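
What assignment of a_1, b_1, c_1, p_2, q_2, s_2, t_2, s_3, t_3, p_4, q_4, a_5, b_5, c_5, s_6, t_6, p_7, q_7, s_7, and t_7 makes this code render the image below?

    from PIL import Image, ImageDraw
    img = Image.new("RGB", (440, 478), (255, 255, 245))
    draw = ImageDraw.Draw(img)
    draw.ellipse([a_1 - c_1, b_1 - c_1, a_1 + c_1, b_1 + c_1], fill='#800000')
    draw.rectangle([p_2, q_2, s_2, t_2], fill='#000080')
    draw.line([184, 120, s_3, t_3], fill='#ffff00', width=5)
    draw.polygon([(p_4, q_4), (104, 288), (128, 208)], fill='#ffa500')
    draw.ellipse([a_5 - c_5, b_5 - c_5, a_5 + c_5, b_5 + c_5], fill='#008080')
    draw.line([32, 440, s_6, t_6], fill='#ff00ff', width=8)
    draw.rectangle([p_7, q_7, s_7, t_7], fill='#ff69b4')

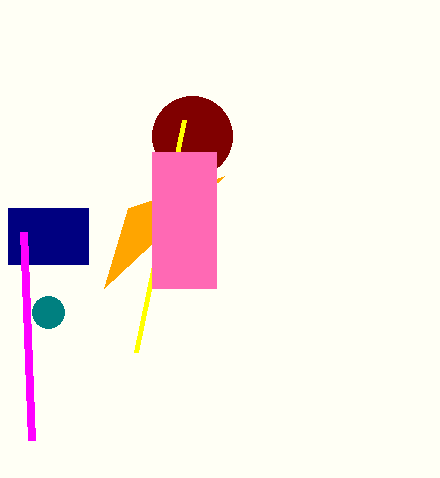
a_1 = 192, b_1 = 136, c_1 = 40, p_2 = 8, q_2 = 208, s_2 = 88, t_2 = 264, s_3 = 136, t_3 = 352, p_4 = 224, q_4 = 176, a_5 = 48, b_5 = 312, c_5 = 16, s_6 = 24, t_6 = 232, p_7 = 152, q_7 = 152, s_7 = 216, t_7 = 288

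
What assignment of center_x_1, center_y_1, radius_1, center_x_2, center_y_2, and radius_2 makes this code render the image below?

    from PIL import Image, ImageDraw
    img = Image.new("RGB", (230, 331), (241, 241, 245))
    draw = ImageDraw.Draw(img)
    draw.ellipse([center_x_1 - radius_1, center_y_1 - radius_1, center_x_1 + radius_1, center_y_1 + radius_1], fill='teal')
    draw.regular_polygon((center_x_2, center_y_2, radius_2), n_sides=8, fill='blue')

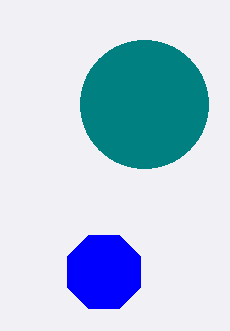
center_x_1 = 144
center_y_1 = 104
radius_1 = 64
center_x_2 = 104
center_y_2 = 272
radius_2 = 40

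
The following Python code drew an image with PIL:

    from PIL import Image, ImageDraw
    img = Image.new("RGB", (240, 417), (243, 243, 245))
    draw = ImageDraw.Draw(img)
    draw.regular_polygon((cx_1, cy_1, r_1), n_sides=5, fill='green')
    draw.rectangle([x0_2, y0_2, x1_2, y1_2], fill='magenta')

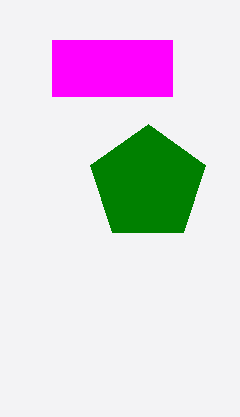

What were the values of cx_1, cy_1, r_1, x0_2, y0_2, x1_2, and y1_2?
cx_1 = 148; cy_1 = 184; r_1 = 60; x0_2 = 52; y0_2 = 40; x1_2 = 172; y1_2 = 96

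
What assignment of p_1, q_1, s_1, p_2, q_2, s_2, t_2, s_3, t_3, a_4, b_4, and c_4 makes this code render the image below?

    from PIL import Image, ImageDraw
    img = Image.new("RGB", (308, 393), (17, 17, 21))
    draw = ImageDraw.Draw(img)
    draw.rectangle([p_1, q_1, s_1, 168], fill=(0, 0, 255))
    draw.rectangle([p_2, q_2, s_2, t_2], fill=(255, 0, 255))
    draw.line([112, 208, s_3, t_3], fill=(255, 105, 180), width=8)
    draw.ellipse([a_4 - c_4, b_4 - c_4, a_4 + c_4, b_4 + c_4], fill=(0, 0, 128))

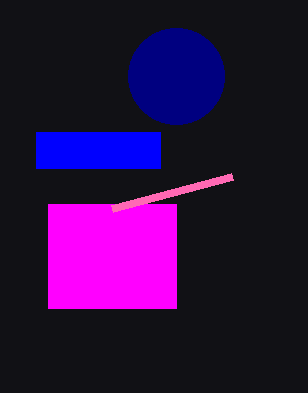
p_1 = 36, q_1 = 132, s_1 = 160, p_2 = 48, q_2 = 204, s_2 = 176, t_2 = 308, s_3 = 232, t_3 = 176, a_4 = 176, b_4 = 76, c_4 = 48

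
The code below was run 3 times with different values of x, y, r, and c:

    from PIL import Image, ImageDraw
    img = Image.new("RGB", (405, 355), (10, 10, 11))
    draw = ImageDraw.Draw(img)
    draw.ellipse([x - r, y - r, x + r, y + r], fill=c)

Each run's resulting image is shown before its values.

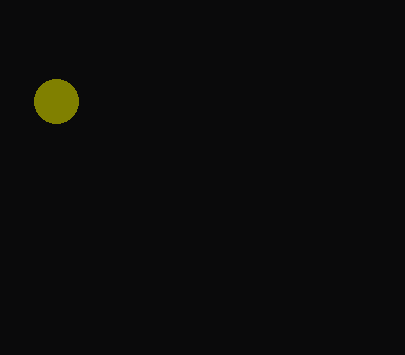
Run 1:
x = 56
y = 101
r = 22
c = 'olive'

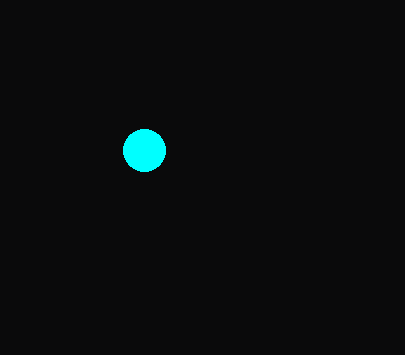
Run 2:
x = 144; y = 150; r = 21; c = 'cyan'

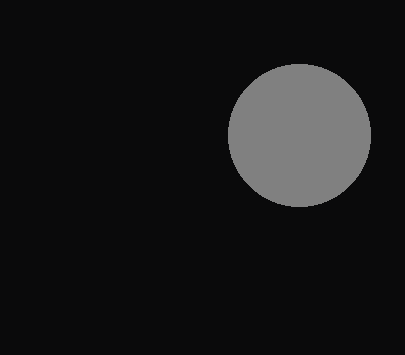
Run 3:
x = 299
y = 135
r = 71
c = 'gray'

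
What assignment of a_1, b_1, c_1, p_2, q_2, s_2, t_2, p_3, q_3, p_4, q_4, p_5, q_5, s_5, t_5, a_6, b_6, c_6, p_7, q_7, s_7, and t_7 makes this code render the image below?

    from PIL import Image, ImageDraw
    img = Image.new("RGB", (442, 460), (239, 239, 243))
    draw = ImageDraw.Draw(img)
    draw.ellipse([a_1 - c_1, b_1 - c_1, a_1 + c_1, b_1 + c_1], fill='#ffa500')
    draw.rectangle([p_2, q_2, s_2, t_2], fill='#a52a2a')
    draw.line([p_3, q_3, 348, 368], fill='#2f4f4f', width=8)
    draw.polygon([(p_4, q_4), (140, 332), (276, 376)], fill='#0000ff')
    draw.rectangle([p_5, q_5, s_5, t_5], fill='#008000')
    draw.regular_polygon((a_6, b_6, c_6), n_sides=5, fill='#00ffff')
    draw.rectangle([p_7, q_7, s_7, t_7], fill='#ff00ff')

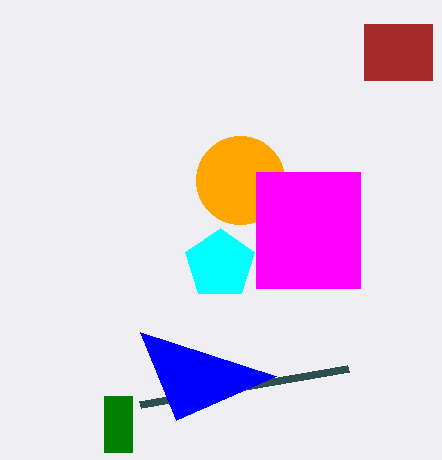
a_1 = 240
b_1 = 180
c_1 = 44
p_2 = 364
q_2 = 24
s_2 = 432
t_2 = 80
p_3 = 140
q_3 = 404
p_4 = 176
q_4 = 420
p_5 = 104
q_5 = 396
s_5 = 132
t_5 = 452
a_6 = 220
b_6 = 264
c_6 = 36
p_7 = 256
q_7 = 172
s_7 = 360
t_7 = 288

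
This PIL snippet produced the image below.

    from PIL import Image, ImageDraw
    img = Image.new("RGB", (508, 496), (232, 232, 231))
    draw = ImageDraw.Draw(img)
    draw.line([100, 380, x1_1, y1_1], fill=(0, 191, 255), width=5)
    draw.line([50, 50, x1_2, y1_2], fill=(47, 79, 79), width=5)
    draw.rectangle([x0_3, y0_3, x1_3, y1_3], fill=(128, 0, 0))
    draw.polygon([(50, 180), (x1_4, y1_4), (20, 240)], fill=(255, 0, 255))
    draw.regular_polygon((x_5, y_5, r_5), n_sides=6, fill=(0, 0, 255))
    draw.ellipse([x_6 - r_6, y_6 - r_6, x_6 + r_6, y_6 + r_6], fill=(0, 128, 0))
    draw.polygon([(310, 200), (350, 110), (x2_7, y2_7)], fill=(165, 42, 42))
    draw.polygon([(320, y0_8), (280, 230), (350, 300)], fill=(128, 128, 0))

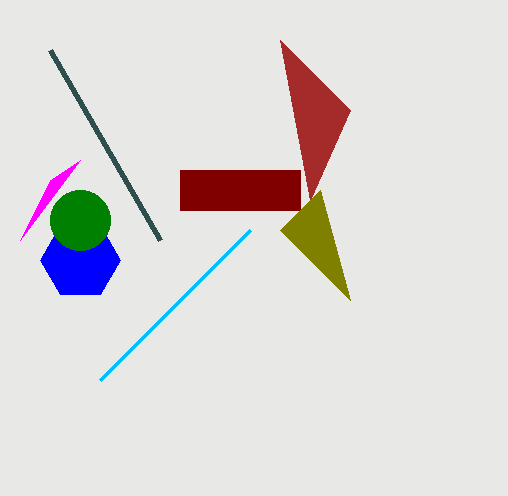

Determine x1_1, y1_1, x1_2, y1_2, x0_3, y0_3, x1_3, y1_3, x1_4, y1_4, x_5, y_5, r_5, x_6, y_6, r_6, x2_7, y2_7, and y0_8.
x1_1 = 250; y1_1 = 230; x1_2 = 160; y1_2 = 240; x0_3 = 180; y0_3 = 170; x1_3 = 300; y1_3 = 210; x1_4 = 80; y1_4 = 160; x_5 = 80; y_5 = 260; r_5 = 40; x_6 = 80; y_6 = 220; r_6 = 30; x2_7 = 280; y2_7 = 40; y0_8 = 190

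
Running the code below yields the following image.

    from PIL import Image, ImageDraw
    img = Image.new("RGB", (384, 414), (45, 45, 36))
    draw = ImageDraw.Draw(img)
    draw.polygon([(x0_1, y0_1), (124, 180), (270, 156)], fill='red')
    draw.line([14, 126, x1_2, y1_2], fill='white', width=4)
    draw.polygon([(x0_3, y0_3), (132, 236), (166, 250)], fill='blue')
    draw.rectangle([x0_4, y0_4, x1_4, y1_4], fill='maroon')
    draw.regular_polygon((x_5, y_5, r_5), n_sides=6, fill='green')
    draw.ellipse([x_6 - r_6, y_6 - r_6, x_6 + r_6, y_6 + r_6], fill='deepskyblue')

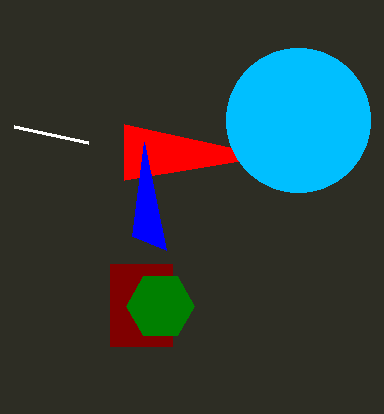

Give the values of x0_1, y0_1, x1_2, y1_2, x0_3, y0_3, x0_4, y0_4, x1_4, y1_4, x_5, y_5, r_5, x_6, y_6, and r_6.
x0_1 = 124; y0_1 = 124; x1_2 = 88; y1_2 = 142; x0_3 = 144; y0_3 = 142; x0_4 = 110; y0_4 = 264; x1_4 = 172; y1_4 = 346; x_5 = 160; y_5 = 306; r_5 = 34; x_6 = 298; y_6 = 120; r_6 = 72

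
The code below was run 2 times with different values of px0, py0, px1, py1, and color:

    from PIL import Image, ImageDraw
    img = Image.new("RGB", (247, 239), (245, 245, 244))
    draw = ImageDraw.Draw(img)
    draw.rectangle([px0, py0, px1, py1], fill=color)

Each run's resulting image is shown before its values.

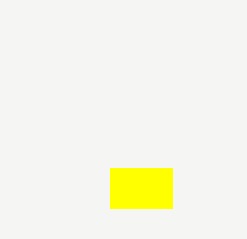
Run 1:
px0 = 110
py0 = 168
px1 = 172
py1 = 208
color = 'yellow'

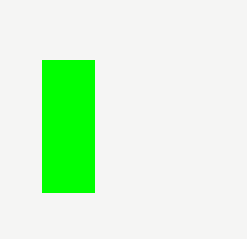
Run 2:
px0 = 42
py0 = 60
px1 = 94
py1 = 192
color = 'lime'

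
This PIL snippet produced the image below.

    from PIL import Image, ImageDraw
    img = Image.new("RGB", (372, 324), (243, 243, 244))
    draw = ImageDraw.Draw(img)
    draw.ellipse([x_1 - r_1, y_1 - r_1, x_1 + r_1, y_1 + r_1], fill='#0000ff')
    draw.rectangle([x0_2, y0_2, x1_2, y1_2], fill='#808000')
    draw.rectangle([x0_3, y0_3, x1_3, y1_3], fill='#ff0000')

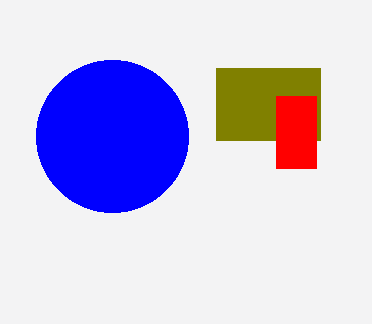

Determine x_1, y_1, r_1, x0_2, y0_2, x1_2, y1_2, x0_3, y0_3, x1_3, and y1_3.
x_1 = 112, y_1 = 136, r_1 = 76, x0_2 = 216, y0_2 = 68, x1_2 = 320, y1_2 = 140, x0_3 = 276, y0_3 = 96, x1_3 = 316, y1_3 = 168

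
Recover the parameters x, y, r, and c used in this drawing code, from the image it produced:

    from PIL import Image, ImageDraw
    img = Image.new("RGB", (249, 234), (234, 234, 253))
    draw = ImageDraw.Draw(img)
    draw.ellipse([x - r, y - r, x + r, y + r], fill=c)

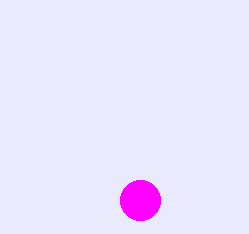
x = 140; y = 200; r = 20; c = 'magenta'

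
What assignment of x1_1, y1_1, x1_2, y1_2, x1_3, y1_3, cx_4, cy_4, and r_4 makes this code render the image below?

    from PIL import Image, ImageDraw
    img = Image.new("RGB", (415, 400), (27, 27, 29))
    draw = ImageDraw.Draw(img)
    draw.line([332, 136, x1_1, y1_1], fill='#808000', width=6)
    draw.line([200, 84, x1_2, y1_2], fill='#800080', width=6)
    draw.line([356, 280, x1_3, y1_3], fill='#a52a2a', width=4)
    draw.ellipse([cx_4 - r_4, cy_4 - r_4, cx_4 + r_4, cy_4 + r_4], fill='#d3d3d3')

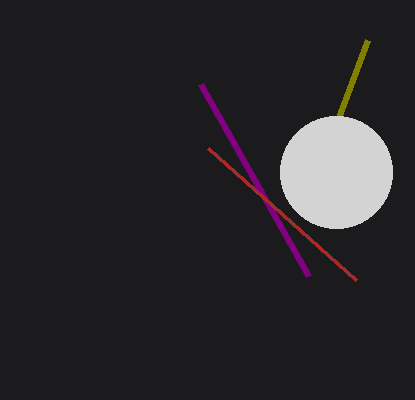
x1_1 = 368; y1_1 = 40; x1_2 = 308; y1_2 = 276; x1_3 = 208; y1_3 = 148; cx_4 = 336; cy_4 = 172; r_4 = 56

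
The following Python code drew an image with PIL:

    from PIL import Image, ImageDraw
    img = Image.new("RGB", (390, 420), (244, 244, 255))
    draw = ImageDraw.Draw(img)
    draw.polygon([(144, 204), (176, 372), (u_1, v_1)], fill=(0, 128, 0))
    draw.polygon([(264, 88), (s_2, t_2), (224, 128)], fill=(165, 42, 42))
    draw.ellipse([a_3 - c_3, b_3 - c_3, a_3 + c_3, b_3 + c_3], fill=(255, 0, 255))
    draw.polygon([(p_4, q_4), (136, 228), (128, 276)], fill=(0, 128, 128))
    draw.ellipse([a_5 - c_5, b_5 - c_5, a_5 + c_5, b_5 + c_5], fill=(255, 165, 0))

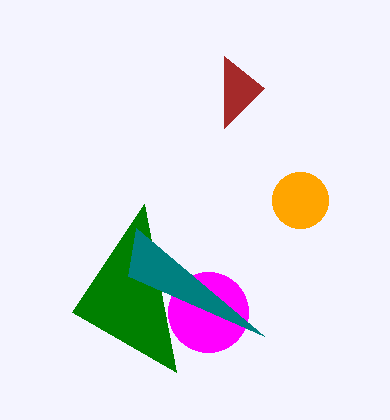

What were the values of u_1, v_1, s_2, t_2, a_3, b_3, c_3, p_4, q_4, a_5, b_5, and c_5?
u_1 = 72
v_1 = 312
s_2 = 224
t_2 = 56
a_3 = 208
b_3 = 312
c_3 = 40
p_4 = 264
q_4 = 336
a_5 = 300
b_5 = 200
c_5 = 28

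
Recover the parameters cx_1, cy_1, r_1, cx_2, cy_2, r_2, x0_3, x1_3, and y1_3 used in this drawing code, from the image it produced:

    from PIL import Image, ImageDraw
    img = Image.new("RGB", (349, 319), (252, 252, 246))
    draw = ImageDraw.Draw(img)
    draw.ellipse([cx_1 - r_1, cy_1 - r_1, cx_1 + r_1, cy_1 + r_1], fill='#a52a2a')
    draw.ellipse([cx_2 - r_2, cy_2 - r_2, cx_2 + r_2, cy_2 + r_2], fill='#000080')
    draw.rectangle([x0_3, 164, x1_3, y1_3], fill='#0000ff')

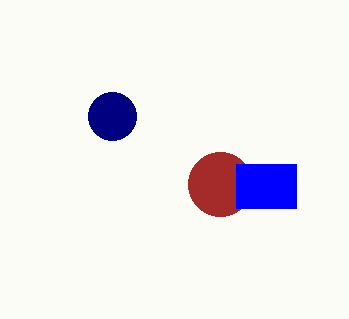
cx_1 = 220
cy_1 = 184
r_1 = 32
cx_2 = 112
cy_2 = 116
r_2 = 24
x0_3 = 236
x1_3 = 296
y1_3 = 208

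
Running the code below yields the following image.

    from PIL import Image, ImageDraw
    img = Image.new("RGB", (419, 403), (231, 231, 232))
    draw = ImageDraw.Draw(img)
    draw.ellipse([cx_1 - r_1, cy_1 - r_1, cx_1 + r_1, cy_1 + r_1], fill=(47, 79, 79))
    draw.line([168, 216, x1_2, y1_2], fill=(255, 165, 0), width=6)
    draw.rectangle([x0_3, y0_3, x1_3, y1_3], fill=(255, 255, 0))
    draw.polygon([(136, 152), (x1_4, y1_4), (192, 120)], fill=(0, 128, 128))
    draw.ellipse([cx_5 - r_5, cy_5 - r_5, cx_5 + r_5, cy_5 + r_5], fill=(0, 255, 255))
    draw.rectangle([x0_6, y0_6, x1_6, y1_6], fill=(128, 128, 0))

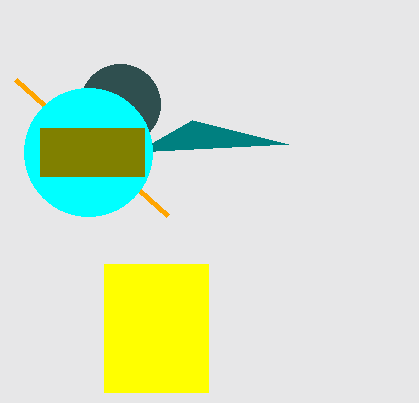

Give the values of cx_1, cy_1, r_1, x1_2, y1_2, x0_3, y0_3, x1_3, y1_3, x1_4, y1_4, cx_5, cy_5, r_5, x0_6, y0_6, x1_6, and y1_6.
cx_1 = 120, cy_1 = 104, r_1 = 40, x1_2 = 16, y1_2 = 80, x0_3 = 104, y0_3 = 264, x1_3 = 208, y1_3 = 392, x1_4 = 288, y1_4 = 144, cx_5 = 88, cy_5 = 152, r_5 = 64, x0_6 = 40, y0_6 = 128, x1_6 = 144, y1_6 = 176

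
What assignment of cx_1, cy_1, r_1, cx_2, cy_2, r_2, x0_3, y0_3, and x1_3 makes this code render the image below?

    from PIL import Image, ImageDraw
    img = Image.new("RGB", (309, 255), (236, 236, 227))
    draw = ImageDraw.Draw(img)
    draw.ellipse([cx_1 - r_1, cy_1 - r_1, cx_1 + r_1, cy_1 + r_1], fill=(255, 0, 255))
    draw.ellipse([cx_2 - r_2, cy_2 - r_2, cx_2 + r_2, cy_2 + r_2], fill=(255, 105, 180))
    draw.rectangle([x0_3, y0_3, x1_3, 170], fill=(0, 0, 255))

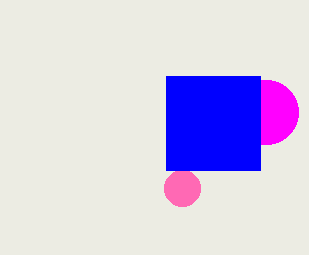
cx_1 = 266; cy_1 = 112; r_1 = 32; cx_2 = 182; cy_2 = 188; r_2 = 18; x0_3 = 166; y0_3 = 76; x1_3 = 260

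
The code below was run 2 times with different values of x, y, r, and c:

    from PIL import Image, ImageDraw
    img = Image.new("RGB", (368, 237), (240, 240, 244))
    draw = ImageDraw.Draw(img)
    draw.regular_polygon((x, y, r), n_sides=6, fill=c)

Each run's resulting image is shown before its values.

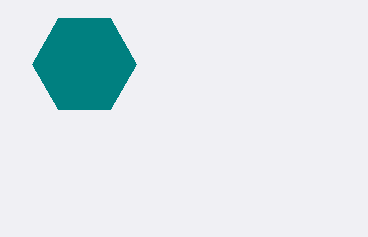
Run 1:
x = 84; y = 64; r = 52; c = 'teal'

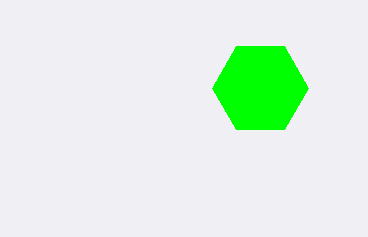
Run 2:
x = 260, y = 88, r = 48, c = 'lime'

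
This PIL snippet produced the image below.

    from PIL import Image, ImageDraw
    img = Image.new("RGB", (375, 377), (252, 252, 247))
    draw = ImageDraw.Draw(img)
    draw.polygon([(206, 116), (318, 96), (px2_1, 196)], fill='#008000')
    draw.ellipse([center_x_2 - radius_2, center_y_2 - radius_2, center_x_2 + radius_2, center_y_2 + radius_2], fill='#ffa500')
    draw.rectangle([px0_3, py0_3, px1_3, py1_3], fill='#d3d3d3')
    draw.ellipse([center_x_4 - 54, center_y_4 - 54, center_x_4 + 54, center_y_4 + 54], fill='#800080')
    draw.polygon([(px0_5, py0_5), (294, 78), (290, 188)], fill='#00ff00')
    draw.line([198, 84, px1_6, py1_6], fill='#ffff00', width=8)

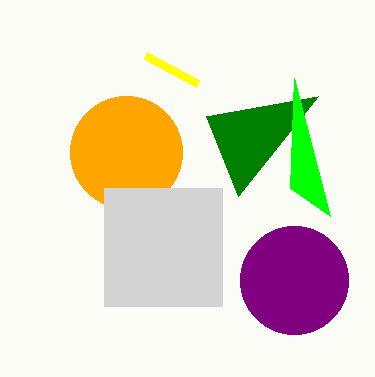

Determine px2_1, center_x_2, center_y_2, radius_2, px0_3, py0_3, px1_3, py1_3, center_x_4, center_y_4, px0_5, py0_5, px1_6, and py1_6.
px2_1 = 238
center_x_2 = 126
center_y_2 = 152
radius_2 = 56
px0_3 = 104
py0_3 = 188
px1_3 = 222
py1_3 = 306
center_x_4 = 294
center_y_4 = 280
px0_5 = 330
py0_5 = 216
px1_6 = 146
py1_6 = 56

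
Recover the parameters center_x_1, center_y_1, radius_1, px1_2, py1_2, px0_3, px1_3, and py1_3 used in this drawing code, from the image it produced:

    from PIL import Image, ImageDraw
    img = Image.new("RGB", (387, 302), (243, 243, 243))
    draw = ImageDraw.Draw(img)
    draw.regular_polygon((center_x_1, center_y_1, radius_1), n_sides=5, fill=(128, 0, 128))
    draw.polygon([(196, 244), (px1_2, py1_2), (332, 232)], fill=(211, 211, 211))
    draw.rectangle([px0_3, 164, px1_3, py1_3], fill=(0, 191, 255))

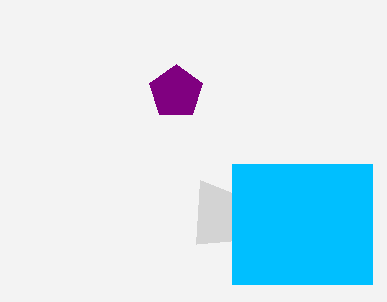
center_x_1 = 176, center_y_1 = 92, radius_1 = 28, px1_2 = 200, py1_2 = 180, px0_3 = 232, px1_3 = 372, py1_3 = 284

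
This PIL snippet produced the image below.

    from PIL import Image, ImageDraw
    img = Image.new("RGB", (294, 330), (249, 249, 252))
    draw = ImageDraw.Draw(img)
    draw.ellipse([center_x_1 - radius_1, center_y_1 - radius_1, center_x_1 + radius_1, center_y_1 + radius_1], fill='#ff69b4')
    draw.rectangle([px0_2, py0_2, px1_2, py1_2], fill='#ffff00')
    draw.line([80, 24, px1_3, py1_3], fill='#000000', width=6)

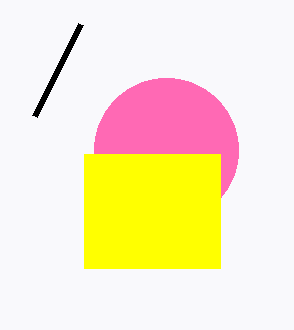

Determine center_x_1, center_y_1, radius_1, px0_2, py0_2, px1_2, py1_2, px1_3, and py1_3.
center_x_1 = 166, center_y_1 = 150, radius_1 = 72, px0_2 = 84, py0_2 = 154, px1_2 = 220, py1_2 = 268, px1_3 = 34, py1_3 = 116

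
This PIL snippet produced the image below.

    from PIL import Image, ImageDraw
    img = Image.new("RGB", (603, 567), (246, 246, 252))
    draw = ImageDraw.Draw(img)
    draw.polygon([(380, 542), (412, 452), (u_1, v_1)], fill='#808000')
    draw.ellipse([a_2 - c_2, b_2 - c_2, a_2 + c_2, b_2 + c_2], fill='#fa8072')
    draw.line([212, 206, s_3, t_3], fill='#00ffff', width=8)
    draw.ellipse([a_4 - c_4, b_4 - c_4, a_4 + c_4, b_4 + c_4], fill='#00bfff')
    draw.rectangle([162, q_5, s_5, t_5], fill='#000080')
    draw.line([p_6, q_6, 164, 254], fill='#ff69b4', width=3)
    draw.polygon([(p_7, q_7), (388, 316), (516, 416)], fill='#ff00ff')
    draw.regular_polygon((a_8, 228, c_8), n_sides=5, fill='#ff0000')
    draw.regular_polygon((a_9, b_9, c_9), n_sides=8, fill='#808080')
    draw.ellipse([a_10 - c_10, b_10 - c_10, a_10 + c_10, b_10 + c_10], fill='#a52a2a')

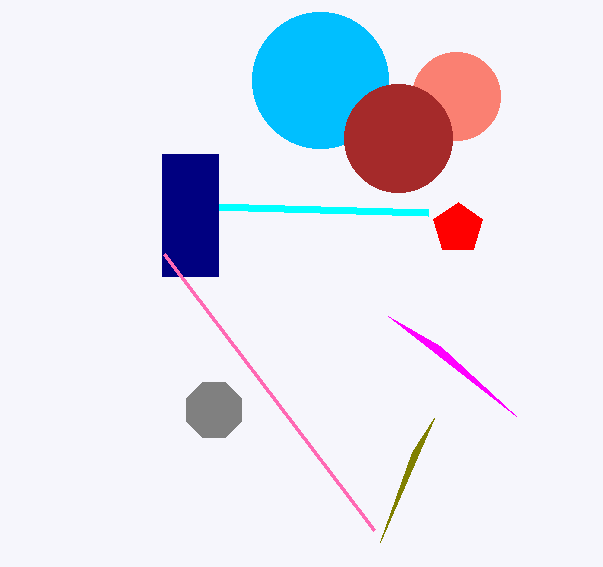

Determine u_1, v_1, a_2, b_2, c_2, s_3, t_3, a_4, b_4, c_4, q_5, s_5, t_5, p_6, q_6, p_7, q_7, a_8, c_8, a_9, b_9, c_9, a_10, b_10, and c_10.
u_1 = 434; v_1 = 418; a_2 = 456; b_2 = 96; c_2 = 44; s_3 = 428; t_3 = 212; a_4 = 320; b_4 = 80; c_4 = 68; q_5 = 154; s_5 = 218; t_5 = 276; p_6 = 374; q_6 = 530; p_7 = 440; q_7 = 346; a_8 = 458; c_8 = 26; a_9 = 214; b_9 = 410; c_9 = 30; a_10 = 398; b_10 = 138; c_10 = 54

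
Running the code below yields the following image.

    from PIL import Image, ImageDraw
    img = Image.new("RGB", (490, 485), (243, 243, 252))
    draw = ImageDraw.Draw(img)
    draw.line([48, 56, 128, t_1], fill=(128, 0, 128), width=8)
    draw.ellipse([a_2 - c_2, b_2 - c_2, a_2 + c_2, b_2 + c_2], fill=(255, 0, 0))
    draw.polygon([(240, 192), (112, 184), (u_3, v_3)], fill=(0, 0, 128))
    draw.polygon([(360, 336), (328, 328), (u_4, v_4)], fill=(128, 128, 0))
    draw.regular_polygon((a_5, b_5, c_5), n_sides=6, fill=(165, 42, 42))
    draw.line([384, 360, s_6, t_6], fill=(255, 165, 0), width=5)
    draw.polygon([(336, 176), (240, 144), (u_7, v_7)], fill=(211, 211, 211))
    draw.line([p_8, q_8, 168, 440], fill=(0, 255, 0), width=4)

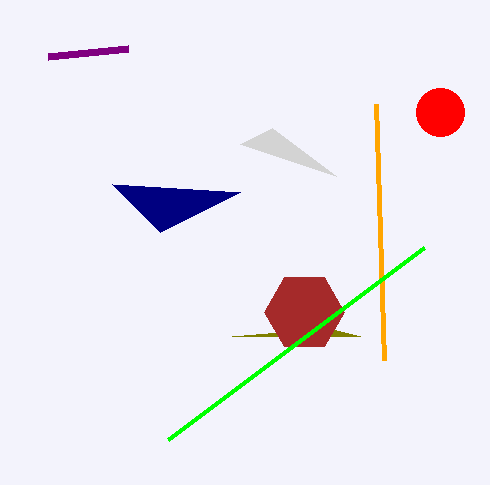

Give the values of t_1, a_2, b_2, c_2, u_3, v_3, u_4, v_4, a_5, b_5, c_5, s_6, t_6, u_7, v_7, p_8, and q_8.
t_1 = 48; a_2 = 440; b_2 = 112; c_2 = 24; u_3 = 160; v_3 = 232; u_4 = 232; v_4 = 336; a_5 = 304; b_5 = 312; c_5 = 40; s_6 = 376; t_6 = 104; u_7 = 272; v_7 = 128; p_8 = 424; q_8 = 248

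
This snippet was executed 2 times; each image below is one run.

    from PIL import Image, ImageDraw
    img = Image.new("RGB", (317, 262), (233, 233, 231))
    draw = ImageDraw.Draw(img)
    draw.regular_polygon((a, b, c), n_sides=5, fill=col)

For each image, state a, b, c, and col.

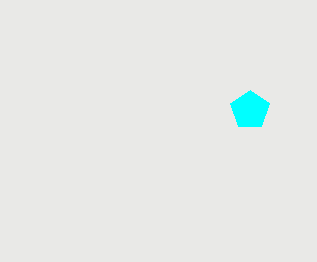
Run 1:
a = 250; b = 110; c = 20; col = 'cyan'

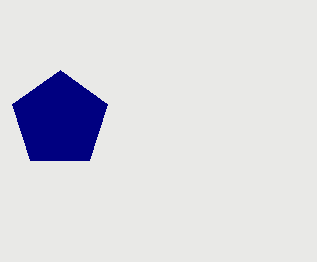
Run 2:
a = 60, b = 120, c = 50, col = 'navy'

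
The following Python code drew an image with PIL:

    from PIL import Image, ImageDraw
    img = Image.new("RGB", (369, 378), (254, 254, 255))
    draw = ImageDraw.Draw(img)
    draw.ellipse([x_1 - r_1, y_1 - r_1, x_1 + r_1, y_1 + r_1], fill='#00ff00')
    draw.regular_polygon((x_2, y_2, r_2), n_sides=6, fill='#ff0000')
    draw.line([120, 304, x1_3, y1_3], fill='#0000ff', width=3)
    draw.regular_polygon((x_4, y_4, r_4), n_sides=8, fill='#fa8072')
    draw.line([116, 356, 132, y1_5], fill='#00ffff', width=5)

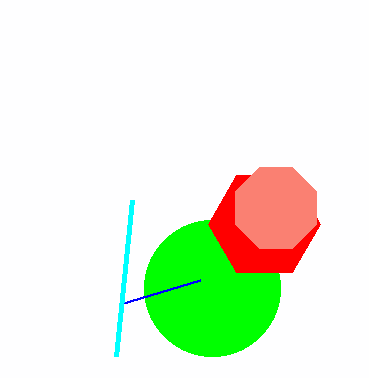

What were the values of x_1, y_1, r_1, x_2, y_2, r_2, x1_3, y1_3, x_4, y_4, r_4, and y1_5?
x_1 = 212
y_1 = 288
r_1 = 68
x_2 = 264
y_2 = 224
r_2 = 56
x1_3 = 200
y1_3 = 280
x_4 = 276
y_4 = 208
r_4 = 44
y1_5 = 200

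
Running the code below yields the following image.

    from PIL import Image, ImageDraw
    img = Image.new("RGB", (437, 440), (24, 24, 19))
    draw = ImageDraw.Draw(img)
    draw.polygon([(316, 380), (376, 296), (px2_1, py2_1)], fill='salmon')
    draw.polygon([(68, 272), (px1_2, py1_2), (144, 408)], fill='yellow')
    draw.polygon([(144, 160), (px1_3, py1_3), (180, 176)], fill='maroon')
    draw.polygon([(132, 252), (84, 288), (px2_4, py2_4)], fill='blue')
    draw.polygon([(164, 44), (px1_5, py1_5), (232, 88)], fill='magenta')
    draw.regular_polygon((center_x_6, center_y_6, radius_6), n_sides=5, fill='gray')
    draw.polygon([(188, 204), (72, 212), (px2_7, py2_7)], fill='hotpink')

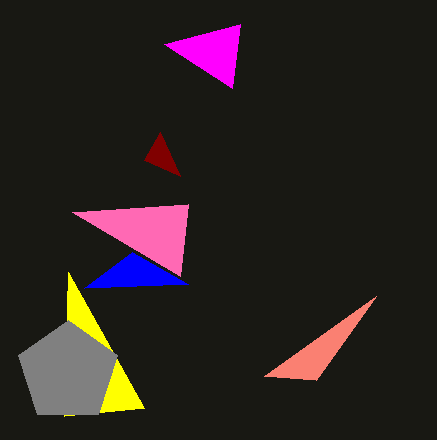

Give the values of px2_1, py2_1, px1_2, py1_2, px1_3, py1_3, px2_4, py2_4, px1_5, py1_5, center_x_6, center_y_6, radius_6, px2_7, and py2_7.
px2_1 = 264, py2_1 = 376, px1_2 = 64, py1_2 = 416, px1_3 = 160, py1_3 = 132, px2_4 = 188, py2_4 = 284, px1_5 = 240, py1_5 = 24, center_x_6 = 68, center_y_6 = 372, radius_6 = 52, px2_7 = 180, py2_7 = 276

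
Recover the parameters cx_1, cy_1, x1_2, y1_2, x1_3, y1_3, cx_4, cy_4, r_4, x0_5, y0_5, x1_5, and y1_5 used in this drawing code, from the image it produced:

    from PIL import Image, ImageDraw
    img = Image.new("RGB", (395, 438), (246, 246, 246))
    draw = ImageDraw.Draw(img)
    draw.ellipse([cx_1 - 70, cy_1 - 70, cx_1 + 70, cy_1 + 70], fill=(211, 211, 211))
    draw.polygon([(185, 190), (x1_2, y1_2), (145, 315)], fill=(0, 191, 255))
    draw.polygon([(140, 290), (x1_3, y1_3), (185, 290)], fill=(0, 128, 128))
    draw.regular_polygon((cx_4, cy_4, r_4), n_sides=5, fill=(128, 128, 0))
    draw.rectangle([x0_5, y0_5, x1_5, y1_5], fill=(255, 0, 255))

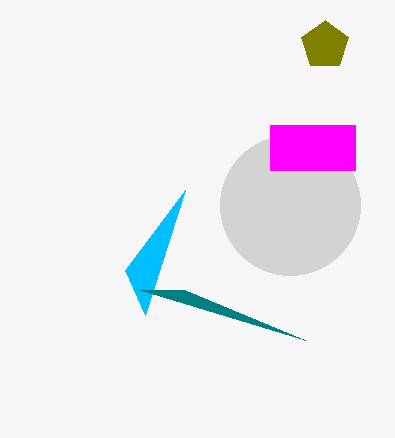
cx_1 = 290
cy_1 = 205
x1_2 = 125
y1_2 = 270
x1_3 = 305
y1_3 = 340
cx_4 = 325
cy_4 = 45
r_4 = 25
x0_5 = 270
y0_5 = 125
x1_5 = 355
y1_5 = 170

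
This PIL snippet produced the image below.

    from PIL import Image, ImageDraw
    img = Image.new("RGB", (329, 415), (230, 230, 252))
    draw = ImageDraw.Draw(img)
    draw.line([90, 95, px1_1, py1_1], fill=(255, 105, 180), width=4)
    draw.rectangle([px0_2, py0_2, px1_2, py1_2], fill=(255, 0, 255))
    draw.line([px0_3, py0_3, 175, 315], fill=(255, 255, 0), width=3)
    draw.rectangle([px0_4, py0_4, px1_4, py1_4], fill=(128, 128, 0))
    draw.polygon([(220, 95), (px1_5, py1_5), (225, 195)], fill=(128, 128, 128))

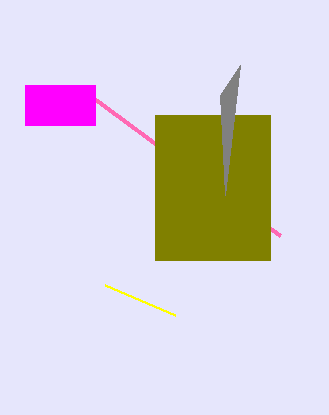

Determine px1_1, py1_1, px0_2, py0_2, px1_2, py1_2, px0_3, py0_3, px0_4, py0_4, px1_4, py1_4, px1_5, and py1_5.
px1_1 = 280
py1_1 = 235
px0_2 = 25
py0_2 = 85
px1_2 = 95
py1_2 = 125
px0_3 = 105
py0_3 = 285
px0_4 = 155
py0_4 = 115
px1_4 = 270
py1_4 = 260
px1_5 = 240
py1_5 = 65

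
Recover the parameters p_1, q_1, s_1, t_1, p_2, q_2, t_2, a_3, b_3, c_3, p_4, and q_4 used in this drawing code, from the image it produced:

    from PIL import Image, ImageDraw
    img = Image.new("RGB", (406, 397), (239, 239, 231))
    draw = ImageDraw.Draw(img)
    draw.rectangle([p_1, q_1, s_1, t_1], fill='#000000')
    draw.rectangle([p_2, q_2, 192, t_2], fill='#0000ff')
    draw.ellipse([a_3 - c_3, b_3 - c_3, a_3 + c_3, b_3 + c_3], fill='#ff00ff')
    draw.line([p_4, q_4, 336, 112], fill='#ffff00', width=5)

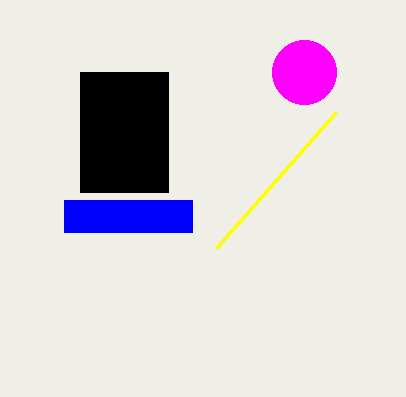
p_1 = 80
q_1 = 72
s_1 = 168
t_1 = 192
p_2 = 64
q_2 = 200
t_2 = 232
a_3 = 304
b_3 = 72
c_3 = 32
p_4 = 216
q_4 = 248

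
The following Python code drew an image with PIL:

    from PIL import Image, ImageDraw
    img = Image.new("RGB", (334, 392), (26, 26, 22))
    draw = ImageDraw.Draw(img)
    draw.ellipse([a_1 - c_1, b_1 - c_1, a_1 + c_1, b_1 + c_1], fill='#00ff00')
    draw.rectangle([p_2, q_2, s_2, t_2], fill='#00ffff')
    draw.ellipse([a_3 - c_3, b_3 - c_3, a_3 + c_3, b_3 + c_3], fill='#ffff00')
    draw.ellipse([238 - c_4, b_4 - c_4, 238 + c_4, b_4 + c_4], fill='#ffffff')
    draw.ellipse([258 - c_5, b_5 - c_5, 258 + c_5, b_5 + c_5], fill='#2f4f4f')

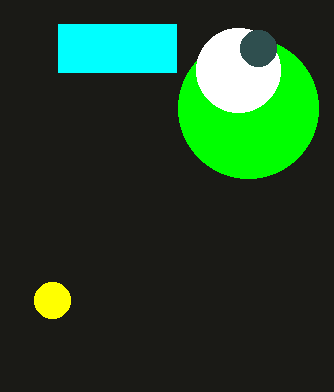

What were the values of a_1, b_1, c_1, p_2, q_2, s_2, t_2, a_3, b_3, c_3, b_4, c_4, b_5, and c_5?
a_1 = 248, b_1 = 108, c_1 = 70, p_2 = 58, q_2 = 24, s_2 = 176, t_2 = 72, a_3 = 52, b_3 = 300, c_3 = 18, b_4 = 70, c_4 = 42, b_5 = 48, c_5 = 18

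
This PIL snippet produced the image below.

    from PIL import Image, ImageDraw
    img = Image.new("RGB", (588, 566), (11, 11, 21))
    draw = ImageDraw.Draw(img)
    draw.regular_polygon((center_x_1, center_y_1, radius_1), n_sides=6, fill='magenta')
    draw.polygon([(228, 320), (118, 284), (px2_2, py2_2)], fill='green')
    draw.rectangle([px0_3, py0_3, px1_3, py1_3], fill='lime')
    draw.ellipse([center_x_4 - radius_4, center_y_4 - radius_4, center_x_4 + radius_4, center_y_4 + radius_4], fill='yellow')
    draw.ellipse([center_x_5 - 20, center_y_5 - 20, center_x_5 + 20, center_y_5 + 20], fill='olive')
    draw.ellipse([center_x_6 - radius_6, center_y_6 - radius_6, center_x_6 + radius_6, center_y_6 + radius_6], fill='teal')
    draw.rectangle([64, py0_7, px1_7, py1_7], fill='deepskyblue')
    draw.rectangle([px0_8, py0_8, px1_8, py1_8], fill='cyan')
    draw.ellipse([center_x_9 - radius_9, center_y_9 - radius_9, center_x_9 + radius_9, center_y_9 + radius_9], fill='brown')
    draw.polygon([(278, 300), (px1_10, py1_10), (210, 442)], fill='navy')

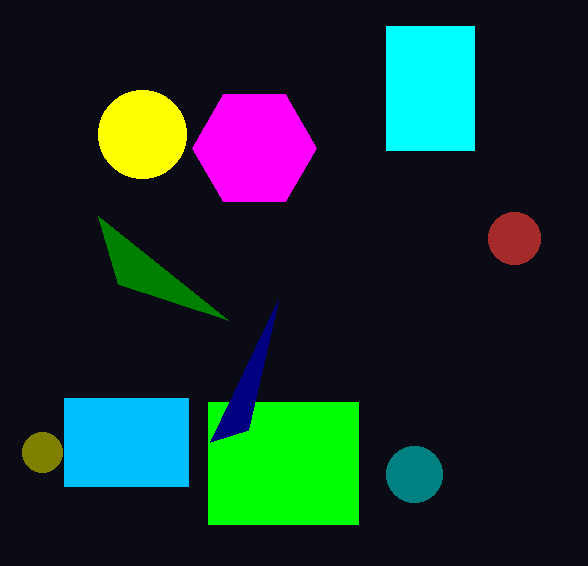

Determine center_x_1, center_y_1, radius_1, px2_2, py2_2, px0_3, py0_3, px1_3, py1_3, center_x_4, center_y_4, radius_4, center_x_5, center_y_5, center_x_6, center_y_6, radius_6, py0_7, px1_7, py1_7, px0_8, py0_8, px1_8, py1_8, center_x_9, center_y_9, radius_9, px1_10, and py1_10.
center_x_1 = 254; center_y_1 = 148; radius_1 = 62; px2_2 = 98; py2_2 = 216; px0_3 = 208; py0_3 = 402; px1_3 = 358; py1_3 = 524; center_x_4 = 142; center_y_4 = 134; radius_4 = 44; center_x_5 = 42; center_y_5 = 452; center_x_6 = 414; center_y_6 = 474; radius_6 = 28; py0_7 = 398; px1_7 = 188; py1_7 = 486; px0_8 = 386; py0_8 = 26; px1_8 = 474; py1_8 = 150; center_x_9 = 514; center_y_9 = 238; radius_9 = 26; px1_10 = 248; py1_10 = 430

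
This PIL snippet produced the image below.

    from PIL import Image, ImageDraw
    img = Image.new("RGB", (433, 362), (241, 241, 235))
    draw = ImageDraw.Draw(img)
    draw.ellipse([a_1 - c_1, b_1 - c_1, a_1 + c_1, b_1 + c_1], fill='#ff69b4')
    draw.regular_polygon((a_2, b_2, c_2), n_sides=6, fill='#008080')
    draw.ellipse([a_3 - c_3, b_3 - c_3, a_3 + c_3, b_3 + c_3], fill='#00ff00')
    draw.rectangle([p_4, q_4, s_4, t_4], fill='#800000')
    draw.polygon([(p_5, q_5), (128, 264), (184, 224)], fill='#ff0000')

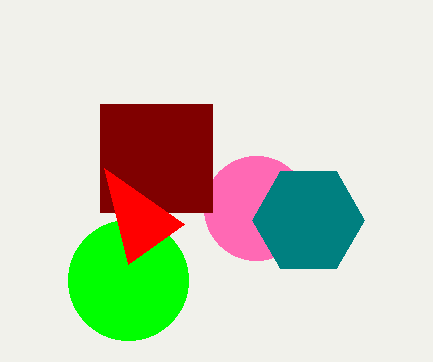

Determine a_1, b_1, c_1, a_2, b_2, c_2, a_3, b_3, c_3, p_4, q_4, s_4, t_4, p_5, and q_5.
a_1 = 256, b_1 = 208, c_1 = 52, a_2 = 308, b_2 = 220, c_2 = 56, a_3 = 128, b_3 = 280, c_3 = 60, p_4 = 100, q_4 = 104, s_4 = 212, t_4 = 212, p_5 = 104, q_5 = 168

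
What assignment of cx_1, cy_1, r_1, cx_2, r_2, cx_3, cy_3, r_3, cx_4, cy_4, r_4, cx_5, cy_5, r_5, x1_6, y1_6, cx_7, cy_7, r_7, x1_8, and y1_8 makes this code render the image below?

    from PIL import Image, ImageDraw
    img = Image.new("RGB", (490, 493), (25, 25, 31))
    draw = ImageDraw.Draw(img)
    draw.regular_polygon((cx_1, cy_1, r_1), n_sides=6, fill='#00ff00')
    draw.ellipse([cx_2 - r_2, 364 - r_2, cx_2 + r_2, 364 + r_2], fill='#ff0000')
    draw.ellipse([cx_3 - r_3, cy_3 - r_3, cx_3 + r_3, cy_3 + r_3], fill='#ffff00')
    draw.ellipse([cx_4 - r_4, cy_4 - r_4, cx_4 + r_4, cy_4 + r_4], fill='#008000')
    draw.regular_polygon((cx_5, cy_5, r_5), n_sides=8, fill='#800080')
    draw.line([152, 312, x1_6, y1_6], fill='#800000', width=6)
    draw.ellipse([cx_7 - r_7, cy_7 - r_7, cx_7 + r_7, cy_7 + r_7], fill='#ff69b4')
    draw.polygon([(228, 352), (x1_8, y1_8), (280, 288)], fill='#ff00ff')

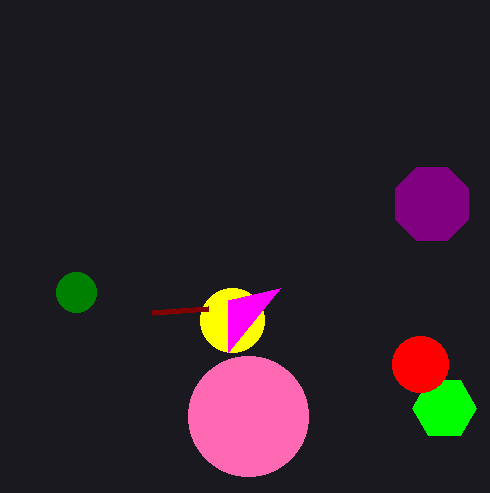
cx_1 = 444
cy_1 = 408
r_1 = 32
cx_2 = 420
r_2 = 28
cx_3 = 232
cy_3 = 320
r_3 = 32
cx_4 = 76
cy_4 = 292
r_4 = 20
cx_5 = 432
cy_5 = 204
r_5 = 40
x1_6 = 208
y1_6 = 308
cx_7 = 248
cy_7 = 416
r_7 = 60
x1_8 = 228
y1_8 = 300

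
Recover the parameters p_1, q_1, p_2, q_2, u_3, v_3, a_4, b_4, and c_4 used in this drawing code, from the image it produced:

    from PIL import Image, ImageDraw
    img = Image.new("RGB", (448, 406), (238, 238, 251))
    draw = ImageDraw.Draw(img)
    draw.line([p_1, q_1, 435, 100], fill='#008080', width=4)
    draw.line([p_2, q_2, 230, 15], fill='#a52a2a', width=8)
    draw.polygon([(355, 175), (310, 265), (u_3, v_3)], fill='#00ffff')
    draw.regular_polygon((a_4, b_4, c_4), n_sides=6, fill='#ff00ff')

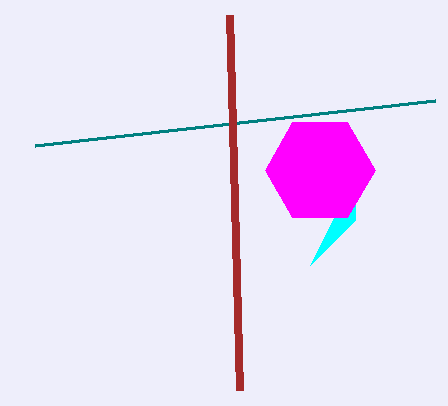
p_1 = 35, q_1 = 145, p_2 = 240, q_2 = 390, u_3 = 355, v_3 = 220, a_4 = 320, b_4 = 170, c_4 = 55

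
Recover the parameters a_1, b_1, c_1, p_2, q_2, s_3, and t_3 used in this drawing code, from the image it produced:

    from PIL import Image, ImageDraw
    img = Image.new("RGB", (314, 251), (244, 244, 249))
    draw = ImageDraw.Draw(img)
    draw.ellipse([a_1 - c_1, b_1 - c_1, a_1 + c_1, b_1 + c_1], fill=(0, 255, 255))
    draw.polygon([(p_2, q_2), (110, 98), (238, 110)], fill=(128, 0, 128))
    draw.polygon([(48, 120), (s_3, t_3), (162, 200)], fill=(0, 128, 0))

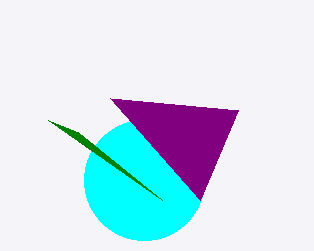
a_1 = 144, b_1 = 180, c_1 = 60, p_2 = 200, q_2 = 200, s_3 = 78, t_3 = 132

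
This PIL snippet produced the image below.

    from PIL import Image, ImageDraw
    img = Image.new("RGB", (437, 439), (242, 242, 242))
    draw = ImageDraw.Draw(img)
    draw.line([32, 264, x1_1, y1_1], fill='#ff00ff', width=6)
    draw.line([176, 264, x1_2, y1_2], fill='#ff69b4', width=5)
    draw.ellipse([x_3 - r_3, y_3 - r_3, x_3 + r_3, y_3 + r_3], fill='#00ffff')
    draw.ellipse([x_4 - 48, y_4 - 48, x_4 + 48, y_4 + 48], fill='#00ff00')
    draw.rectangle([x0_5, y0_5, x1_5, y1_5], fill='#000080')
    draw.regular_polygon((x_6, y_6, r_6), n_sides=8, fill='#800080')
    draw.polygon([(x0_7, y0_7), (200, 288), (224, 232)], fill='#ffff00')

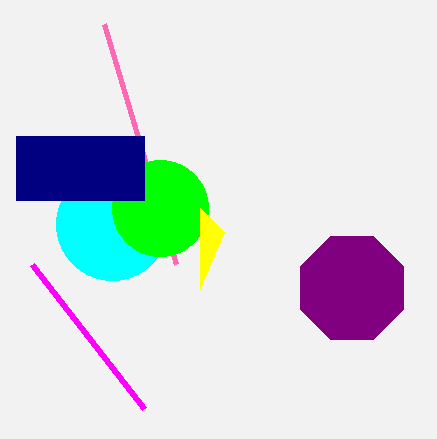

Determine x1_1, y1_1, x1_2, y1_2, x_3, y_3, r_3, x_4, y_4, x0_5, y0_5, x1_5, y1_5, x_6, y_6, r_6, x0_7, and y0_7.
x1_1 = 144; y1_1 = 408; x1_2 = 104; y1_2 = 24; x_3 = 112; y_3 = 224; r_3 = 56; x_4 = 160; y_4 = 208; x0_5 = 16; y0_5 = 136; x1_5 = 144; y1_5 = 200; x_6 = 352; y_6 = 288; r_6 = 56; x0_7 = 200; y0_7 = 208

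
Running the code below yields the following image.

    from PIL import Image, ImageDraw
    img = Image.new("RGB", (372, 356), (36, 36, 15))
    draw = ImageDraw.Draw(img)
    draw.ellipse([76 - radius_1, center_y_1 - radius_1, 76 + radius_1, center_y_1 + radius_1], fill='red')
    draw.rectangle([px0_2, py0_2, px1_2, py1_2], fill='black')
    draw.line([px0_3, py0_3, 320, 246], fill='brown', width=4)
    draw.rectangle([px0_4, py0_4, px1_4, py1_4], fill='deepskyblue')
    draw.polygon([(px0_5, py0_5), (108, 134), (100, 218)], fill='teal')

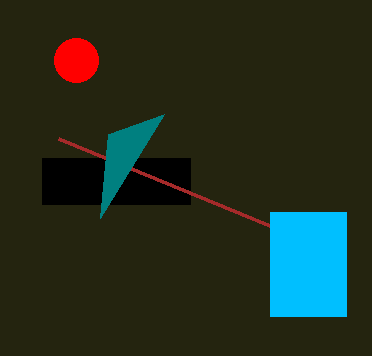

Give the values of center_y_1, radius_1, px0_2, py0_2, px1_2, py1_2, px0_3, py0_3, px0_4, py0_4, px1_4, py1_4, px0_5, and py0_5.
center_y_1 = 60
radius_1 = 22
px0_2 = 42
py0_2 = 158
px1_2 = 190
py1_2 = 204
px0_3 = 58
py0_3 = 138
px0_4 = 270
py0_4 = 212
px1_4 = 346
py1_4 = 316
px0_5 = 164
py0_5 = 114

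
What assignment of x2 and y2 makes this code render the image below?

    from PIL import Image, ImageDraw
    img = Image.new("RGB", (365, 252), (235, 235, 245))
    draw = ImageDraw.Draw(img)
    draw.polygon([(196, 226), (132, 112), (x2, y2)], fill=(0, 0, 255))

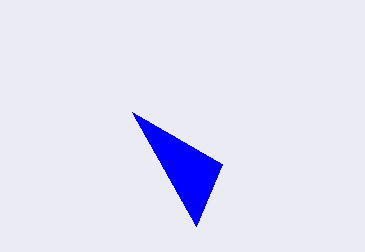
x2 = 222, y2 = 164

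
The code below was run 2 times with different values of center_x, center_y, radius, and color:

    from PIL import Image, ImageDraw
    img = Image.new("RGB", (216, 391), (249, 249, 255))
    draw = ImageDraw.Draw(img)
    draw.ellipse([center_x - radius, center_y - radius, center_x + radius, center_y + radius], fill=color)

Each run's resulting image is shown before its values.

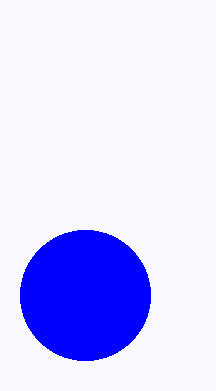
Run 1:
center_x = 85; center_y = 295; radius = 65; color = 'blue'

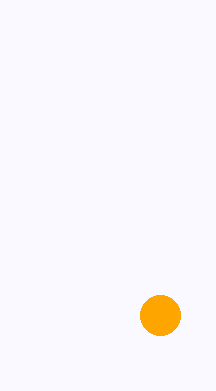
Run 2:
center_x = 160; center_y = 315; radius = 20; color = 'orange'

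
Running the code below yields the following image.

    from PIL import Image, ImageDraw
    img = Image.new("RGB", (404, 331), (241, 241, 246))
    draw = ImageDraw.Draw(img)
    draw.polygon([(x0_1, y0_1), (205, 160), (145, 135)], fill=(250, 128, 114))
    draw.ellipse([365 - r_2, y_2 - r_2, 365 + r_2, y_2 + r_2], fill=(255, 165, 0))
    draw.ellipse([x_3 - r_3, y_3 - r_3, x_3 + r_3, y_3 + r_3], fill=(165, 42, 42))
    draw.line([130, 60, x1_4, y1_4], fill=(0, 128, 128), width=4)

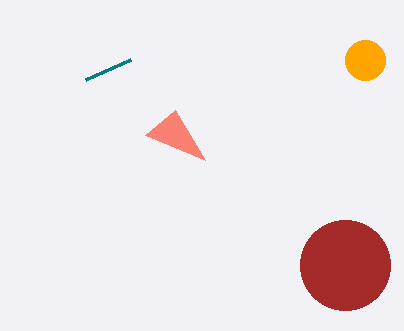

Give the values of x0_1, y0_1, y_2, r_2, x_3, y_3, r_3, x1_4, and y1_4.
x0_1 = 175
y0_1 = 110
y_2 = 60
r_2 = 20
x_3 = 345
y_3 = 265
r_3 = 45
x1_4 = 85
y1_4 = 80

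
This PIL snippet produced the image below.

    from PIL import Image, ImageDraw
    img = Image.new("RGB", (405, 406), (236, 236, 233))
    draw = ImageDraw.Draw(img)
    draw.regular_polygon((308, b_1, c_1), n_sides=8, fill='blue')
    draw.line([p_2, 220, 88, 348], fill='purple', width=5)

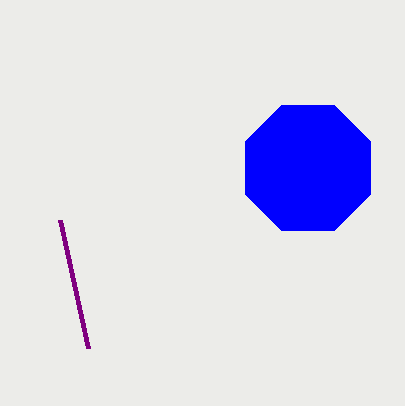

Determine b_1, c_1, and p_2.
b_1 = 168; c_1 = 68; p_2 = 60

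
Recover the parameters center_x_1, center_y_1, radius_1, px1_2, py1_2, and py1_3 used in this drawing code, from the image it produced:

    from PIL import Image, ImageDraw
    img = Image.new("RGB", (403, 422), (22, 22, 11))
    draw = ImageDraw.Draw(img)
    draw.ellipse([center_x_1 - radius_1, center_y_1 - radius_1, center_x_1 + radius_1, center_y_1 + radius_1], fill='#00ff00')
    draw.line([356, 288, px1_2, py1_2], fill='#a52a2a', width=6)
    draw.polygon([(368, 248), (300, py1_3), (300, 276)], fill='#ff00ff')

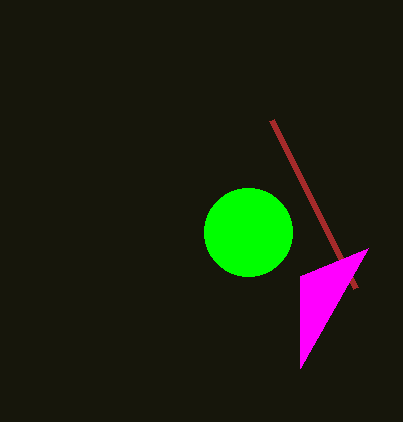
center_x_1 = 248, center_y_1 = 232, radius_1 = 44, px1_2 = 272, py1_2 = 120, py1_3 = 368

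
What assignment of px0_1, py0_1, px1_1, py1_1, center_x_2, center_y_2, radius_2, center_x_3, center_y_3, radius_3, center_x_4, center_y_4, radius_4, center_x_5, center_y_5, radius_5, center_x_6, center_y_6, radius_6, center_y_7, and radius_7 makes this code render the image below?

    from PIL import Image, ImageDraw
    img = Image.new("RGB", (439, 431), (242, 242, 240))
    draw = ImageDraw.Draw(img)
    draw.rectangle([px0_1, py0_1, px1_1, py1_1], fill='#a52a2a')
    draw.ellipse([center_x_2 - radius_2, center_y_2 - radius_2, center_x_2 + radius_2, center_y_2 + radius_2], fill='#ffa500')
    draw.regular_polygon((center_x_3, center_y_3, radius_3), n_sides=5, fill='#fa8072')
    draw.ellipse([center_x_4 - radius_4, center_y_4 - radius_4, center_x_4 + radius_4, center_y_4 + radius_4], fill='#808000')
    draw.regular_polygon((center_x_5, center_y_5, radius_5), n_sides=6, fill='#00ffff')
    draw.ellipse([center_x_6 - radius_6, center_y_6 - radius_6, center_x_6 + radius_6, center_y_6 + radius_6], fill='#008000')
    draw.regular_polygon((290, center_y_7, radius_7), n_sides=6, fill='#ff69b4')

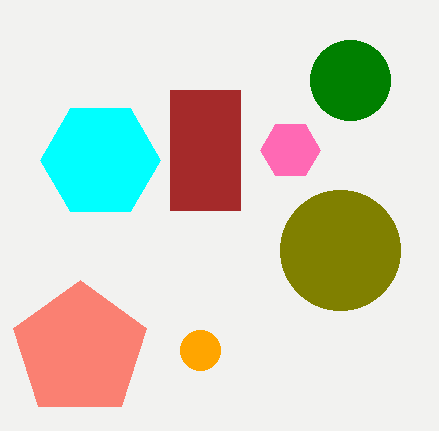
px0_1 = 170, py0_1 = 90, px1_1 = 240, py1_1 = 210, center_x_2 = 200, center_y_2 = 350, radius_2 = 20, center_x_3 = 80, center_y_3 = 350, radius_3 = 70, center_x_4 = 340, center_y_4 = 250, radius_4 = 60, center_x_5 = 100, center_y_5 = 160, radius_5 = 60, center_x_6 = 350, center_y_6 = 80, radius_6 = 40, center_y_7 = 150, radius_7 = 30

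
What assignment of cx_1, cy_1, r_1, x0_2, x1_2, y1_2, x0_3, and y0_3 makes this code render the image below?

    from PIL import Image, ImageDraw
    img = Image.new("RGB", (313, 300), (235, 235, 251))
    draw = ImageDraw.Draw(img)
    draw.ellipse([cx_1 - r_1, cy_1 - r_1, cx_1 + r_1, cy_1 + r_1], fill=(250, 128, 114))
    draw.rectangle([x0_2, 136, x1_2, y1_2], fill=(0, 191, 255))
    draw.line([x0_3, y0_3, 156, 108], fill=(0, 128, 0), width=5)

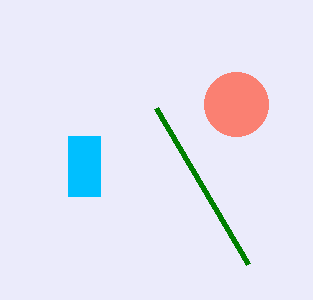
cx_1 = 236; cy_1 = 104; r_1 = 32; x0_2 = 68; x1_2 = 100; y1_2 = 196; x0_3 = 248; y0_3 = 264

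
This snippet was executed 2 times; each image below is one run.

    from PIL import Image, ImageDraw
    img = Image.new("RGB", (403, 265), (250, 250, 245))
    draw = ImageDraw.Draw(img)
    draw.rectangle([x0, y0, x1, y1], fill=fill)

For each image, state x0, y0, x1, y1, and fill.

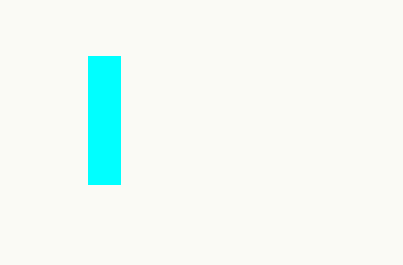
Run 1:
x0 = 88, y0 = 56, x1 = 120, y1 = 184, fill = 'cyan'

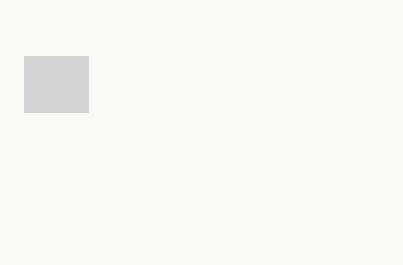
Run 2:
x0 = 24; y0 = 56; x1 = 88; y1 = 112; fill = 'lightgray'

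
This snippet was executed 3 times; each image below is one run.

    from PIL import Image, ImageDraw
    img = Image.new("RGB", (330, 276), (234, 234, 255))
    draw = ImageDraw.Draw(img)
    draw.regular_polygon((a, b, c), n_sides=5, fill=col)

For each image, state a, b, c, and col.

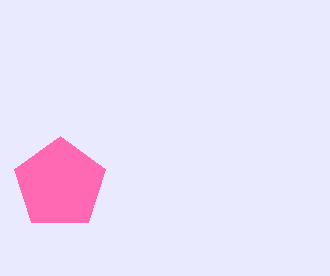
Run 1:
a = 60, b = 184, c = 48, col = 'hotpink'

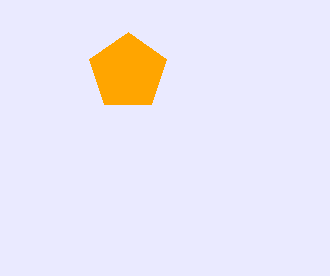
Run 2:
a = 128
b = 72
c = 40
col = 'orange'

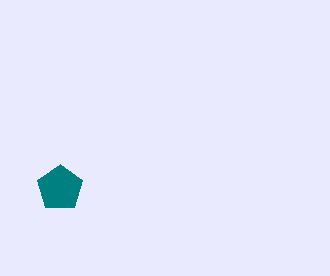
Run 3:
a = 60, b = 188, c = 24, col = 'teal'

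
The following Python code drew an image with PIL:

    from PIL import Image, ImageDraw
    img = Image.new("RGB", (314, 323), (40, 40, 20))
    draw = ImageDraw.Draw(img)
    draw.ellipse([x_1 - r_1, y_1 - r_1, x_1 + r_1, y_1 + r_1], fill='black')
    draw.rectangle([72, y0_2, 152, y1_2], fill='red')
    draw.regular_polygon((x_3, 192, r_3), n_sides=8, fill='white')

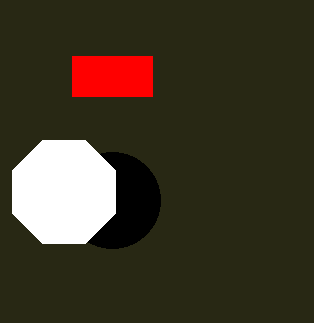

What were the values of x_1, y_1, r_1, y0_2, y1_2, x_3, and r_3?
x_1 = 112
y_1 = 200
r_1 = 48
y0_2 = 56
y1_2 = 96
x_3 = 64
r_3 = 56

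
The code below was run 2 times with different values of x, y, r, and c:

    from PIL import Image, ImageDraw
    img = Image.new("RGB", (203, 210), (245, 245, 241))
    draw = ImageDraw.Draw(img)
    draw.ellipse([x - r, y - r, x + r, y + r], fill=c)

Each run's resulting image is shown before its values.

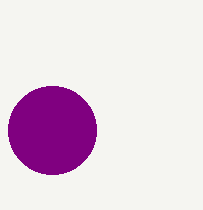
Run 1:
x = 52
y = 130
r = 44
c = 'purple'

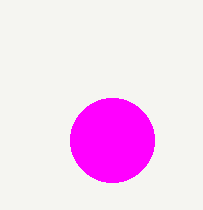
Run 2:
x = 112
y = 140
r = 42
c = 'magenta'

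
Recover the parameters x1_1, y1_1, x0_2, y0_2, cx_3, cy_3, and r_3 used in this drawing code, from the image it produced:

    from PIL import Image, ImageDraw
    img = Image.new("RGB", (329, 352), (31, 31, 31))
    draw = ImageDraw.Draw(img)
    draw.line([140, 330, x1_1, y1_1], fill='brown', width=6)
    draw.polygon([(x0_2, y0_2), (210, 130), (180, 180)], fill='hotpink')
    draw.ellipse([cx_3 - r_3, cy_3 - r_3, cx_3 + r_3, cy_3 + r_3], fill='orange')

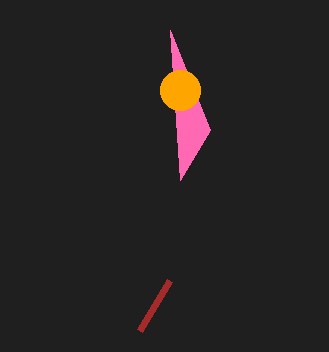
x1_1 = 170
y1_1 = 280
x0_2 = 170
y0_2 = 30
cx_3 = 180
cy_3 = 90
r_3 = 20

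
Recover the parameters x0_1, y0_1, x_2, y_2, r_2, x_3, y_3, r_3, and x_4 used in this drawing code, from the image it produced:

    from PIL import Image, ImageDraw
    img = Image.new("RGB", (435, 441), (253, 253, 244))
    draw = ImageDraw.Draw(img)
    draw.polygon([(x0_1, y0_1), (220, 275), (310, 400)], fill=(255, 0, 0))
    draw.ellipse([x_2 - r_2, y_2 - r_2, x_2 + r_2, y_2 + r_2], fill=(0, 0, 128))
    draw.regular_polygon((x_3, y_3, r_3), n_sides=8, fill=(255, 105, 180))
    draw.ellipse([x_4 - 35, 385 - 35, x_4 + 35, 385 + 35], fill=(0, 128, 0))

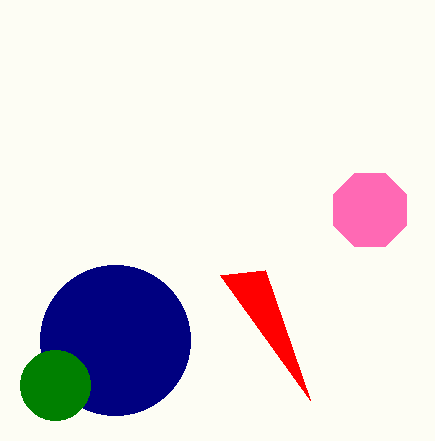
x0_1 = 265
y0_1 = 270
x_2 = 115
y_2 = 340
r_2 = 75
x_3 = 370
y_3 = 210
r_3 = 40
x_4 = 55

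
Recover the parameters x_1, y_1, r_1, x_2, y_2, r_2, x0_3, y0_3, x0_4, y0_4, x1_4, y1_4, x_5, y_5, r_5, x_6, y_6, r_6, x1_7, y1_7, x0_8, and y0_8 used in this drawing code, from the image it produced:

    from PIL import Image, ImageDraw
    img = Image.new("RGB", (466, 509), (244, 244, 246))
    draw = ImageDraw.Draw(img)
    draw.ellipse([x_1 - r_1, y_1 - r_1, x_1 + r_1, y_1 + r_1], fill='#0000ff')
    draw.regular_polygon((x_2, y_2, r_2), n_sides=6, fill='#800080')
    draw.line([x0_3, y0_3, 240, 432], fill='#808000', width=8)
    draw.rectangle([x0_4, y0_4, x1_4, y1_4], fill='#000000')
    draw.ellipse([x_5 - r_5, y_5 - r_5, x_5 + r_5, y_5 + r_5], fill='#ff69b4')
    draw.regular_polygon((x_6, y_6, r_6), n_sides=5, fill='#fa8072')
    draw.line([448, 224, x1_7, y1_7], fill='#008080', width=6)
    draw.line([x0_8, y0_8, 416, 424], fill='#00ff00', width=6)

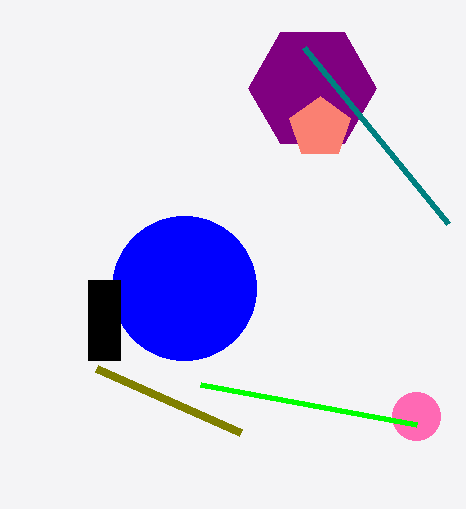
x_1 = 184; y_1 = 288; r_1 = 72; x_2 = 312; y_2 = 88; r_2 = 64; x0_3 = 96; y0_3 = 368; x0_4 = 88; y0_4 = 280; x1_4 = 120; y1_4 = 360; x_5 = 416; y_5 = 416; r_5 = 24; x_6 = 320; y_6 = 128; r_6 = 32; x1_7 = 304; y1_7 = 48; x0_8 = 200; y0_8 = 384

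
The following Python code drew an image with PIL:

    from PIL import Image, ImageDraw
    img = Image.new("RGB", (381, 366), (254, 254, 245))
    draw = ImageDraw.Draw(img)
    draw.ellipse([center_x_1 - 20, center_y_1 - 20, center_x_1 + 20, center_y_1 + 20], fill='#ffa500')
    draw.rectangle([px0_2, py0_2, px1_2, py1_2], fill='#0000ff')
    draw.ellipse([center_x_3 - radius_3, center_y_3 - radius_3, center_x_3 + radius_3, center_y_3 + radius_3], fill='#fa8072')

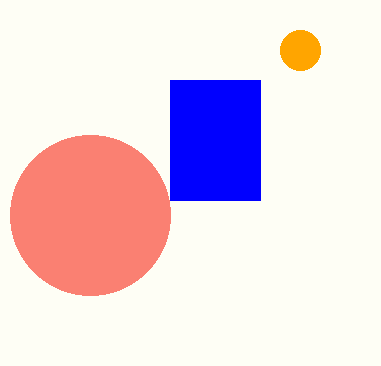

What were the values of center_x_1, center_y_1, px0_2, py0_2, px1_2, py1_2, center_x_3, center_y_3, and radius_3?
center_x_1 = 300; center_y_1 = 50; px0_2 = 170; py0_2 = 80; px1_2 = 260; py1_2 = 200; center_x_3 = 90; center_y_3 = 215; radius_3 = 80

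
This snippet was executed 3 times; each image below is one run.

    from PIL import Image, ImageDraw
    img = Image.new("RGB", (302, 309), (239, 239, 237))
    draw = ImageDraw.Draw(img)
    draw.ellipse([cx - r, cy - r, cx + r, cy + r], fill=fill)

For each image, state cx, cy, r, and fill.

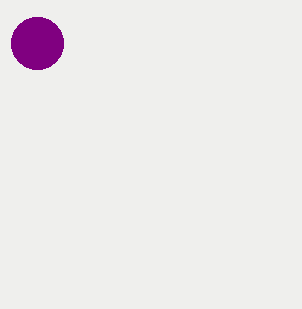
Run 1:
cx = 37, cy = 43, r = 26, fill = 'purple'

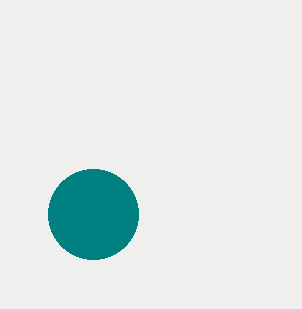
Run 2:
cx = 93; cy = 214; r = 45; fill = 'teal'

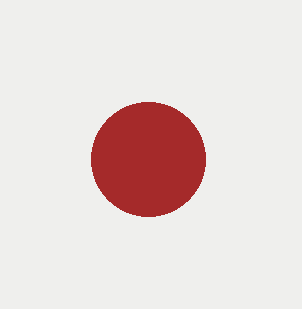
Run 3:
cx = 148
cy = 159
r = 57
fill = 'brown'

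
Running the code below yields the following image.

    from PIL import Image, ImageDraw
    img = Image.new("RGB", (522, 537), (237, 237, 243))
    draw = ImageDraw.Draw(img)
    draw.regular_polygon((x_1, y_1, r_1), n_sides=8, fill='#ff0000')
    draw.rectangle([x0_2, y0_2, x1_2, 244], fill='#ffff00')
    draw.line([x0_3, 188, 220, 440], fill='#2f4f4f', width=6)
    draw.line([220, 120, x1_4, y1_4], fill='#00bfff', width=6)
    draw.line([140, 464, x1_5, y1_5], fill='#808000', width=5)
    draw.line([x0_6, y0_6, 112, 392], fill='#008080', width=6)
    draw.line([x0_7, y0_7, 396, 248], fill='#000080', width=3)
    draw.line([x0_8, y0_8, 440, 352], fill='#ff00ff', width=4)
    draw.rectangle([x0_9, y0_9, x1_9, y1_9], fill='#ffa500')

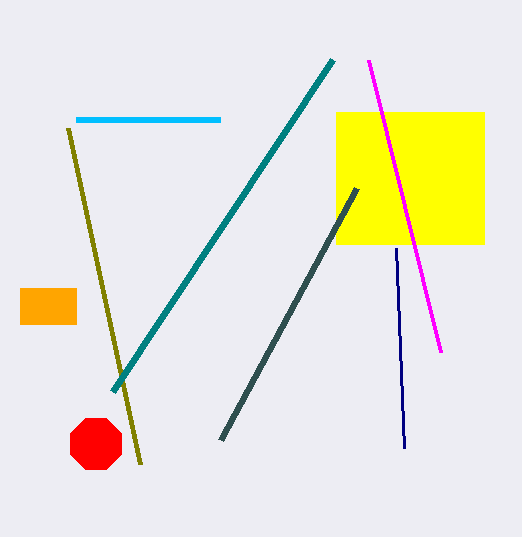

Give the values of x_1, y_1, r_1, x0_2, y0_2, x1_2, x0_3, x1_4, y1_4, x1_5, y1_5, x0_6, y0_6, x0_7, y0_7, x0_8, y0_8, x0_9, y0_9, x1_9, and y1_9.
x_1 = 96; y_1 = 444; r_1 = 28; x0_2 = 336; y0_2 = 112; x1_2 = 484; x0_3 = 356; x1_4 = 76; y1_4 = 120; x1_5 = 68; y1_5 = 128; x0_6 = 332; y0_6 = 60; x0_7 = 404; y0_7 = 448; x0_8 = 368; y0_8 = 60; x0_9 = 20; y0_9 = 288; x1_9 = 76; y1_9 = 324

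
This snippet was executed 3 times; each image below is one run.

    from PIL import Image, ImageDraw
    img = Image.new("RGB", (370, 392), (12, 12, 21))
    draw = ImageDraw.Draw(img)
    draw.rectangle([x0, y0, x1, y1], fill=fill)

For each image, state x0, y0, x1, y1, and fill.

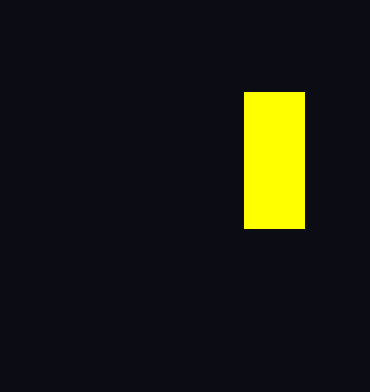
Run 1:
x0 = 244; y0 = 92; x1 = 304; y1 = 228; fill = 'yellow'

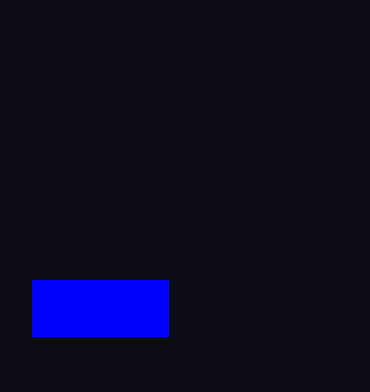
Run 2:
x0 = 32; y0 = 280; x1 = 168; y1 = 336; fill = 'blue'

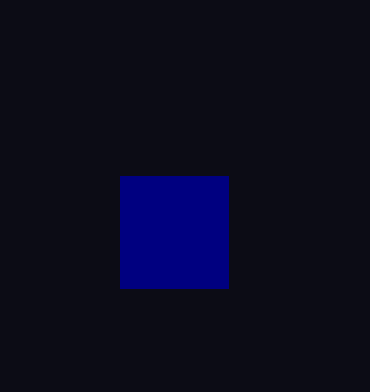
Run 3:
x0 = 120
y0 = 176
x1 = 228
y1 = 288
fill = 'navy'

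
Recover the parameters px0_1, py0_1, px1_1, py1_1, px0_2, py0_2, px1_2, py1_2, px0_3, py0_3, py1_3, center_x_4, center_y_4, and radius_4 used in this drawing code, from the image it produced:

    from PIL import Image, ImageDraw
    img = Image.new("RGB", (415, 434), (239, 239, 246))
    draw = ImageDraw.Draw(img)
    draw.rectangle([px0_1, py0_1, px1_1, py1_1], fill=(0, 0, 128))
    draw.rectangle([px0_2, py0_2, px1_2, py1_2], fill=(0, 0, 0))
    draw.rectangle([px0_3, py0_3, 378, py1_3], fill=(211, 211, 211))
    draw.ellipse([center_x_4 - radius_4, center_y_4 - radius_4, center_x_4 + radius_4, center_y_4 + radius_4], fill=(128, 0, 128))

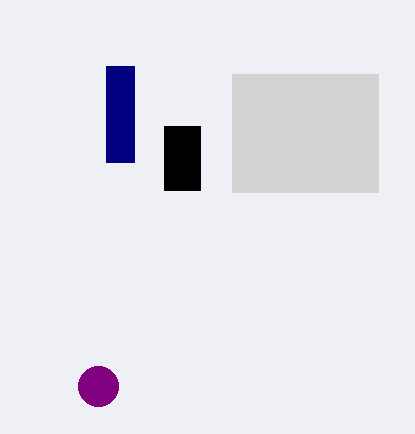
px0_1 = 106, py0_1 = 66, px1_1 = 134, py1_1 = 162, px0_2 = 164, py0_2 = 126, px1_2 = 200, py1_2 = 190, px0_3 = 232, py0_3 = 74, py1_3 = 192, center_x_4 = 98, center_y_4 = 386, radius_4 = 20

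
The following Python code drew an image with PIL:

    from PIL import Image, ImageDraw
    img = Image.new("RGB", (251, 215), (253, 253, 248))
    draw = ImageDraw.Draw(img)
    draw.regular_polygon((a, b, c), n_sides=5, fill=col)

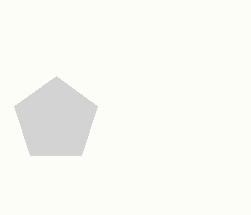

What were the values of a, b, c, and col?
a = 56
b = 120
c = 44
col = 'lightgray'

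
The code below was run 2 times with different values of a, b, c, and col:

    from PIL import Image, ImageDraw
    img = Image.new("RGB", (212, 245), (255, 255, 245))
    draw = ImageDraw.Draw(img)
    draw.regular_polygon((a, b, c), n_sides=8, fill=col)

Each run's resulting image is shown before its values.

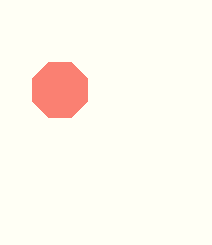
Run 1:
a = 60
b = 90
c = 30
col = 'salmon'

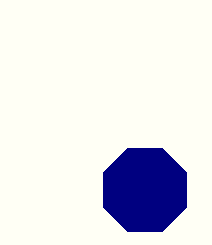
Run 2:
a = 145, b = 190, c = 45, col = 'navy'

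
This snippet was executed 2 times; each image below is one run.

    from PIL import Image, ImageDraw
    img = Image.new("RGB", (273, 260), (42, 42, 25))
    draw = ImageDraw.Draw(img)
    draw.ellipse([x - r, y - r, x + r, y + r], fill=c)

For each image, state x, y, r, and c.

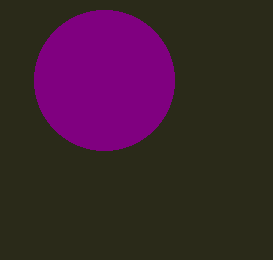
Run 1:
x = 104; y = 80; r = 70; c = 'purple'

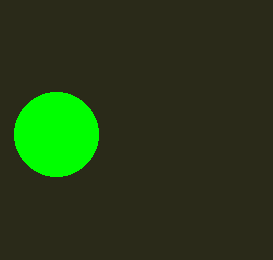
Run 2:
x = 56, y = 134, r = 42, c = 'lime'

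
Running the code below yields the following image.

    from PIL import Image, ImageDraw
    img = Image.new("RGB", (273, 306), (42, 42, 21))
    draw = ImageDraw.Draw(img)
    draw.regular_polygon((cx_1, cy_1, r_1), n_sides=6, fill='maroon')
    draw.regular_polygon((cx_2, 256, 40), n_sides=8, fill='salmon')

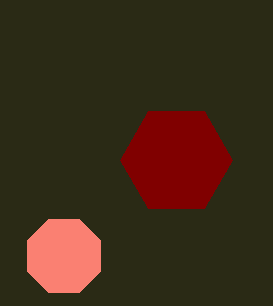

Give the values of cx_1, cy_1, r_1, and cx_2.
cx_1 = 176, cy_1 = 160, r_1 = 56, cx_2 = 64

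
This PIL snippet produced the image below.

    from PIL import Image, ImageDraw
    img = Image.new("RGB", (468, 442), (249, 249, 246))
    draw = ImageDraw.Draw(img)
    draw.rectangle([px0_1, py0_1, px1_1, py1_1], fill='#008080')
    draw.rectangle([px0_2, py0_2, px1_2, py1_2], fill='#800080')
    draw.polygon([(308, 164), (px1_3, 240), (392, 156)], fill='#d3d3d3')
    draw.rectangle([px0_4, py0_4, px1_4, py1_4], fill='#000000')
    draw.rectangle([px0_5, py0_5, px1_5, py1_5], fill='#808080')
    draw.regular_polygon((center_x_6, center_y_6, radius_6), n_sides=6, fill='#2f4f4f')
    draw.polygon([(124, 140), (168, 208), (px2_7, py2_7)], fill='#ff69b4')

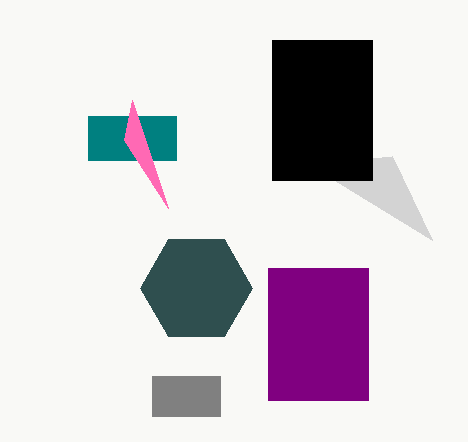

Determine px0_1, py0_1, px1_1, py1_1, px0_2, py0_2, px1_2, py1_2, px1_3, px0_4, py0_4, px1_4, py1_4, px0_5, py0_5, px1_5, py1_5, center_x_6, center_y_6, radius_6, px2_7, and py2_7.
px0_1 = 88, py0_1 = 116, px1_1 = 176, py1_1 = 160, px0_2 = 268, py0_2 = 268, px1_2 = 368, py1_2 = 400, px1_3 = 432, px0_4 = 272, py0_4 = 40, px1_4 = 372, py1_4 = 180, px0_5 = 152, py0_5 = 376, px1_5 = 220, py1_5 = 416, center_x_6 = 196, center_y_6 = 288, radius_6 = 56, px2_7 = 132, py2_7 = 100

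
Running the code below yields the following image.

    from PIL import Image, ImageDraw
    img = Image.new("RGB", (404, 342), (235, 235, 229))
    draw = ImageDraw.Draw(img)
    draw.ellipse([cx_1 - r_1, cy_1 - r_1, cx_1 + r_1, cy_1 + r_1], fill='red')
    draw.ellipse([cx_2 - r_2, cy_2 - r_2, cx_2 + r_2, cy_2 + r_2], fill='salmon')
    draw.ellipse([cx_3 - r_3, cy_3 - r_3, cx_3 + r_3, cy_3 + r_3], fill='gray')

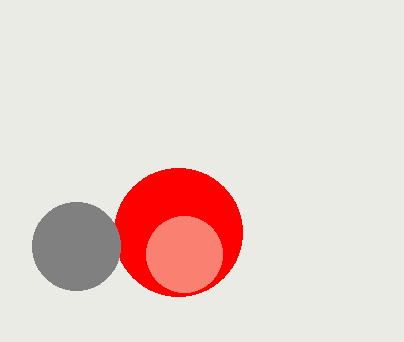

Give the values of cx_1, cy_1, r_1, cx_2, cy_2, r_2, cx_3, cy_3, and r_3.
cx_1 = 178, cy_1 = 232, r_1 = 64, cx_2 = 184, cy_2 = 254, r_2 = 38, cx_3 = 76, cy_3 = 246, r_3 = 44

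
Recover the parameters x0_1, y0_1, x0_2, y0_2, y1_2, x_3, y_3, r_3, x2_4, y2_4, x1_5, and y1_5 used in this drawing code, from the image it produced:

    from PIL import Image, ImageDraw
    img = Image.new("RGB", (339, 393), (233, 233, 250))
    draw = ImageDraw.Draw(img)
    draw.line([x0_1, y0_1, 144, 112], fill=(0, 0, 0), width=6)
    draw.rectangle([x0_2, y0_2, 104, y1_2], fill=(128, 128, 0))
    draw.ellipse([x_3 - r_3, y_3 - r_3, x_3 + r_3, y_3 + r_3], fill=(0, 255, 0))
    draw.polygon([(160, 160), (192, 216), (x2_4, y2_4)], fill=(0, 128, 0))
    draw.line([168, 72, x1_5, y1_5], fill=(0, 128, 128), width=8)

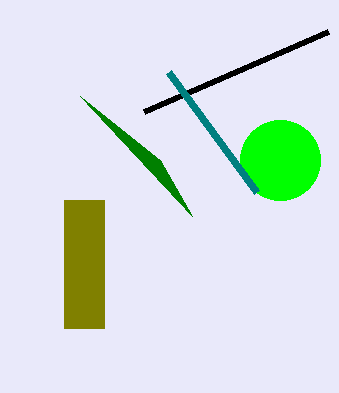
x0_1 = 328; y0_1 = 32; x0_2 = 64; y0_2 = 200; y1_2 = 328; x_3 = 280; y_3 = 160; r_3 = 40; x2_4 = 80; y2_4 = 96; x1_5 = 256; y1_5 = 192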